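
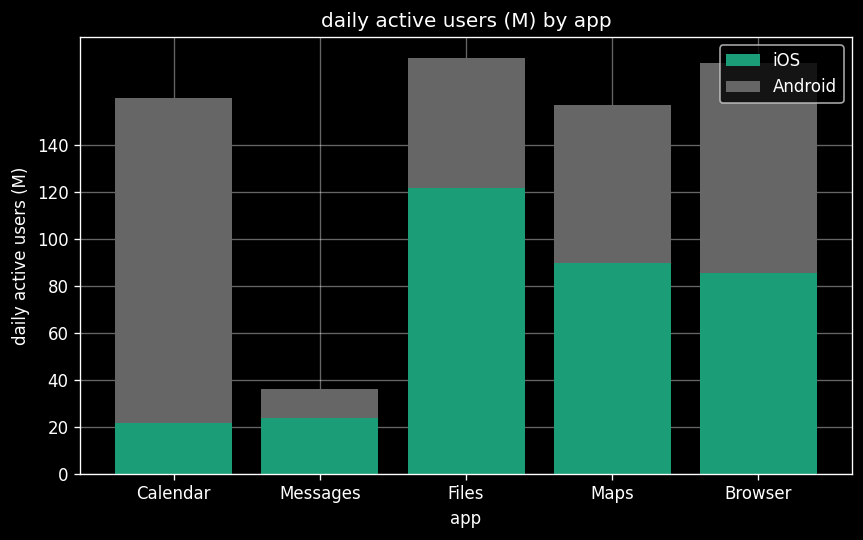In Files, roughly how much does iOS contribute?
≈ 120

iOS top ≈ 120, bottom ≈ 0; segment ≈ 120.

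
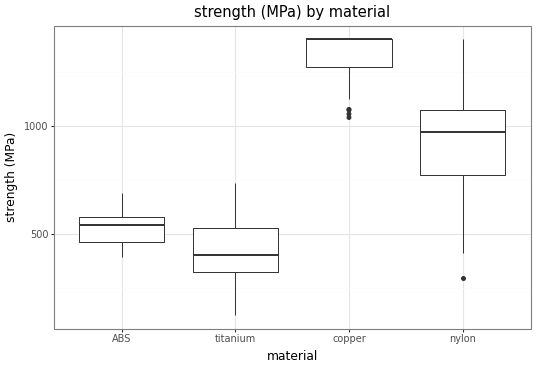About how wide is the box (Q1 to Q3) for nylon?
≈ 300

Q3 ≈ 1100, Q1 ≈ 800; IQR ≈ 300.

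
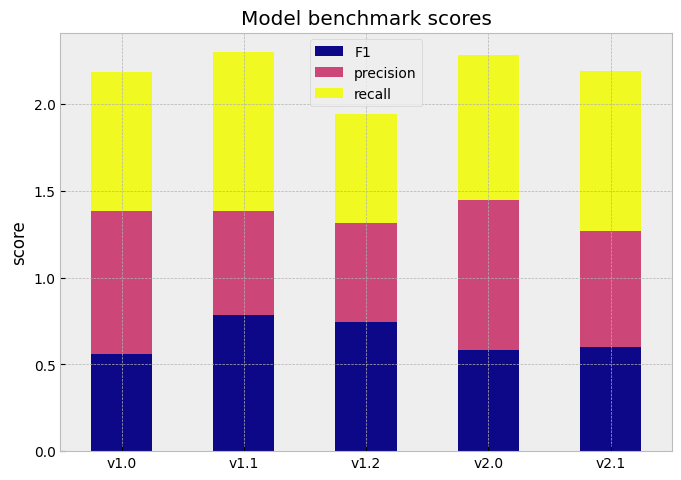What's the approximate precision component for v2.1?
≈ 0.6

precision top ≈ 1.2, bottom ≈ 0.6; segment ≈ 0.6.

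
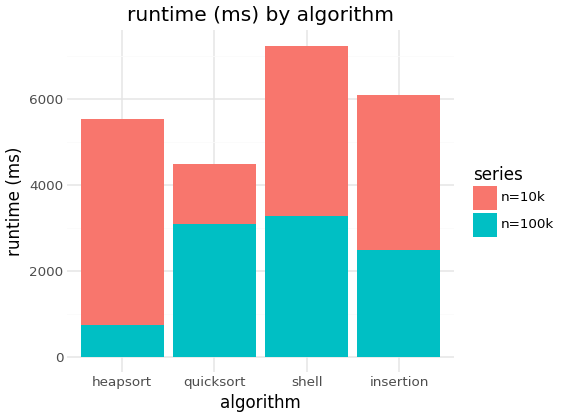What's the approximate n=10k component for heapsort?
≈ 5000

n=10k top ≈ 6000, bottom ≈ 1000; segment ≈ 5000.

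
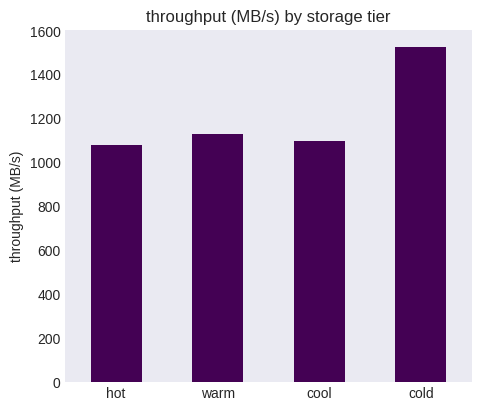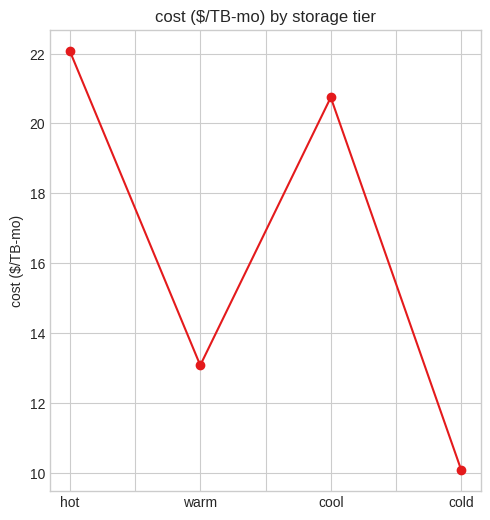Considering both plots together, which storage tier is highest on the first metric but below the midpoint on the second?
cold

Chart 2 median cost ($/TB-mo) ≈ 15; below-median storage tiers: warm, cold. Among those, cold has the highest throughput (MB/s) (≈ 1600).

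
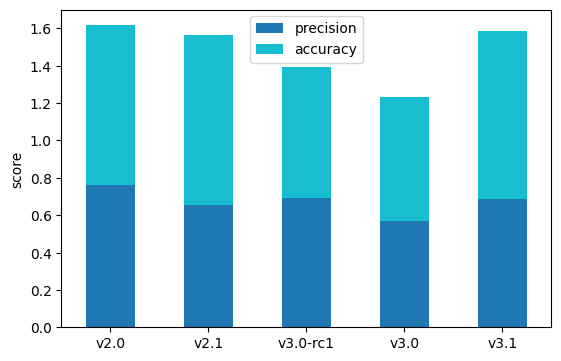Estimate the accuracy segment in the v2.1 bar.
≈ 1.0

accuracy top ≈ 1.6, bottom ≈ 0.6; segment ≈ 1.0.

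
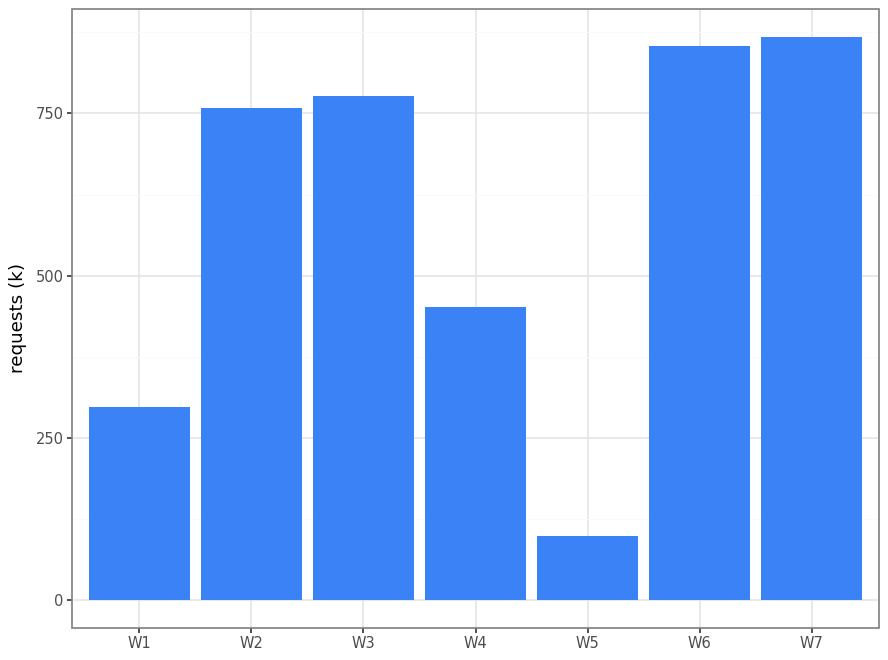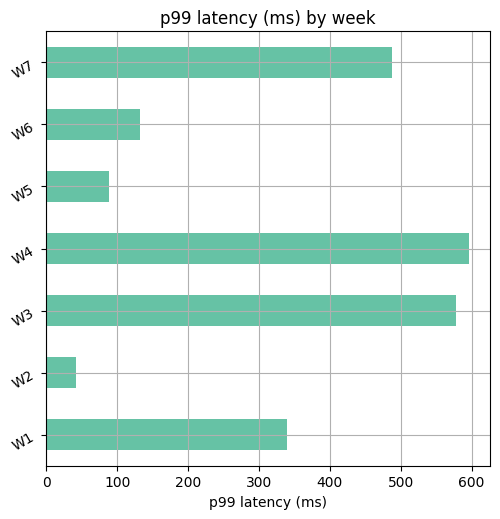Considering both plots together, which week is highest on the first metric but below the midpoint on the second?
Chart 2 median p99 latency (ms) ≈ 300; below-median weeks: W2, W5, W6. Among those, W6 has the highest requests (k) (≈ 900).

W6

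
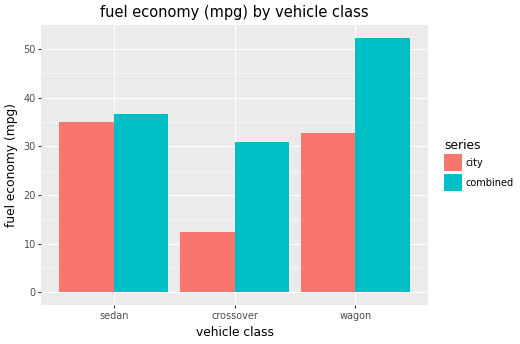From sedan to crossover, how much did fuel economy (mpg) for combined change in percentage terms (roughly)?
sedan ≈ 35, crossover ≈ 30; (30 − 35) / 35 ≈ -14.3%.

≈ -14.3%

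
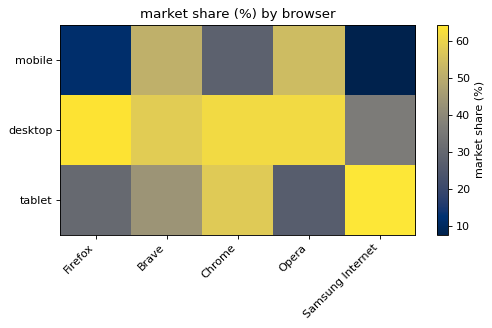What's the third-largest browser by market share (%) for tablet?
Top 4 for tablet: Samsung Internet ≈ 65, Chrome ≈ 55, Brave ≈ 45, Firefox ≈ 30.

Brave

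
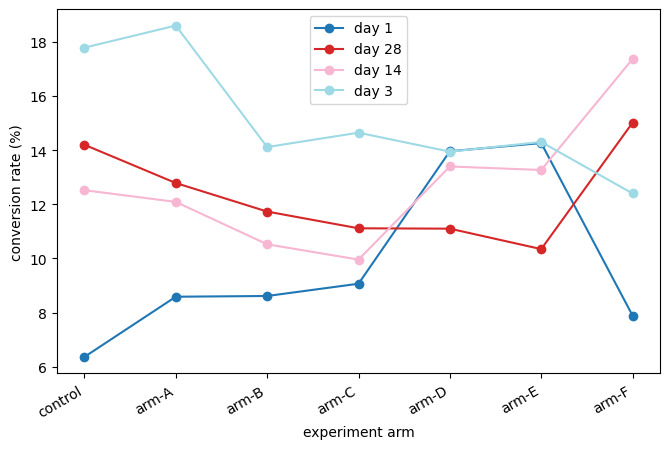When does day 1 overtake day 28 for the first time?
arm-C: day 1 ≈ 10 vs day 28 ≈ 12 (not yet); arm-D: day 1 ≈ 14 vs day 28 ≈ 12 (first crossover).

arm-D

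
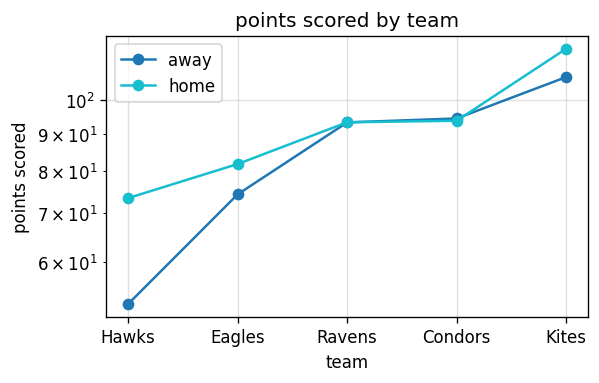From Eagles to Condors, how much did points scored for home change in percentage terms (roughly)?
Eagles ≈ 80, Condors ≈ 90; (90 − 80) / 80 ≈ +12.5%.

≈ +12.5%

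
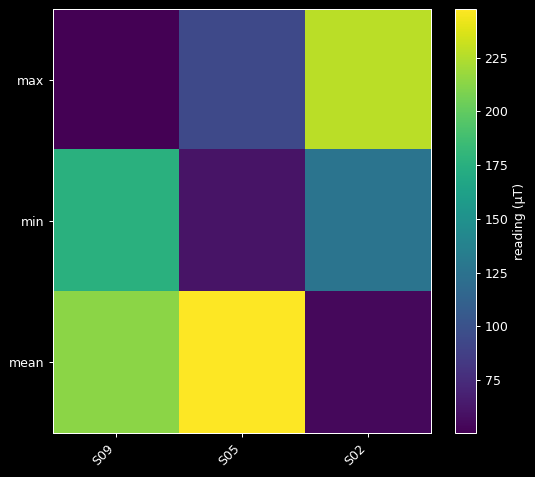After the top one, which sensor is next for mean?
Top 3 for mean: S05 ≈ 240, S09 ≈ 220, S02 ≈ 60.

S09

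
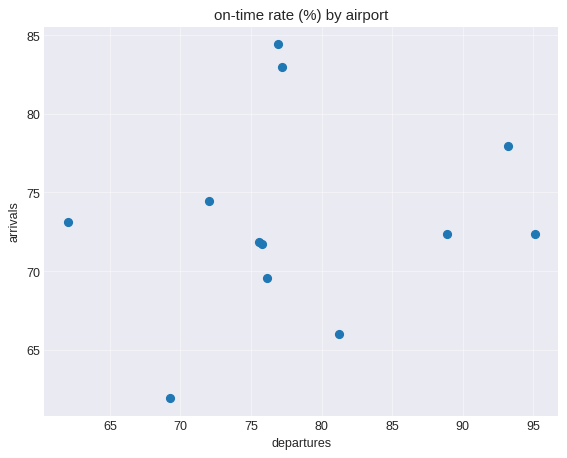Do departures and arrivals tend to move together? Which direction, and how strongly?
Points are roughly uncorrelated; weak (|r| ≈ 0.2).

no clear correlation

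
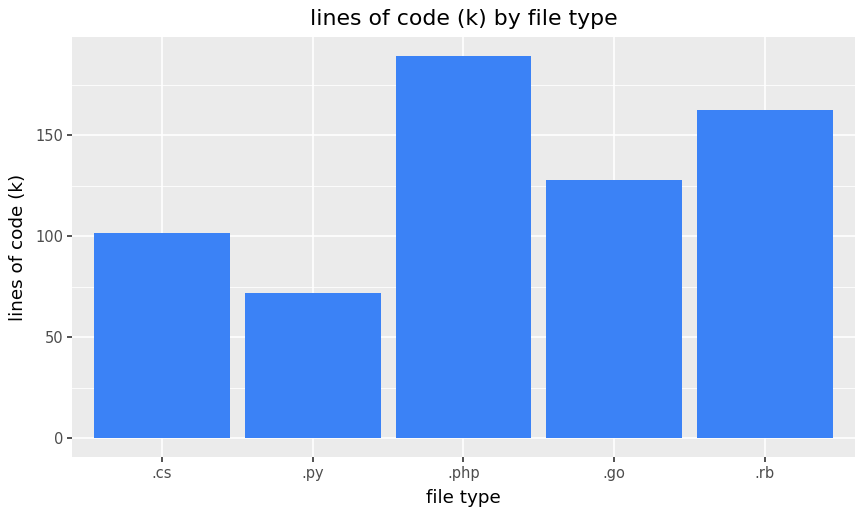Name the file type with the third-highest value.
Top 4: .php ≈ 180, .rb ≈ 160, .go ≈ 120, .cs ≈ 100.

.go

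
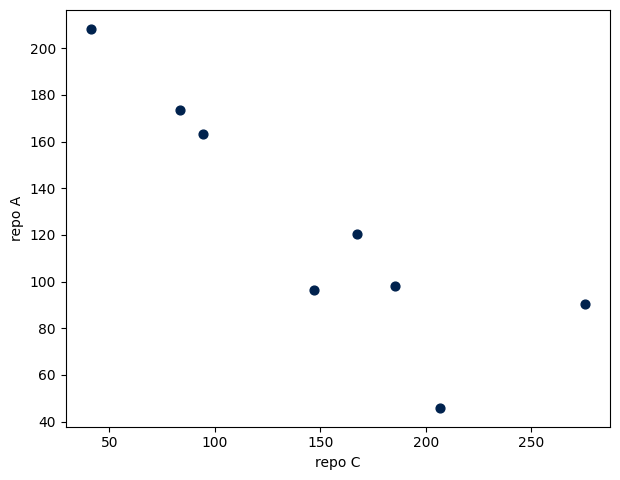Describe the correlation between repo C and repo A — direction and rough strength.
Points are negatively correlated; strong (|r| ≈ 0.9).

negative, strong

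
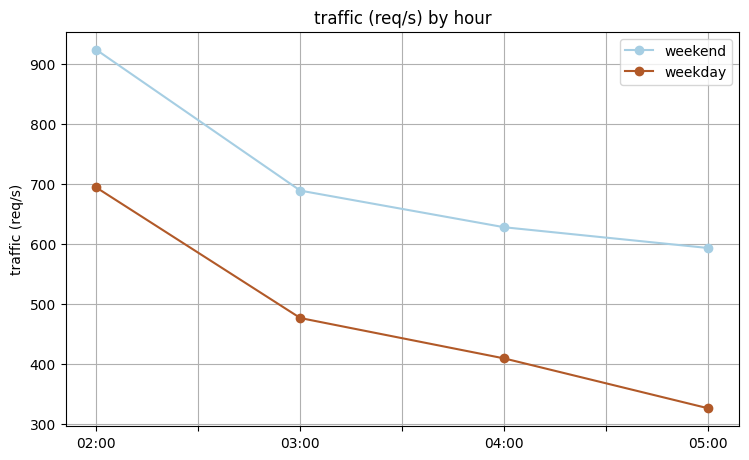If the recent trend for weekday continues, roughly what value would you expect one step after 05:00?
Last three: 500, 400, 350 → slope ≈ -75/step → next ≈ 275.

≈ 275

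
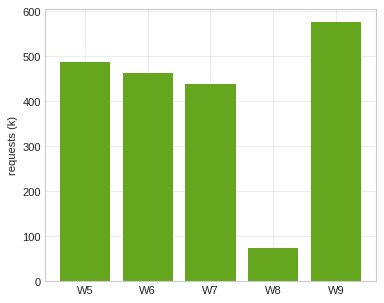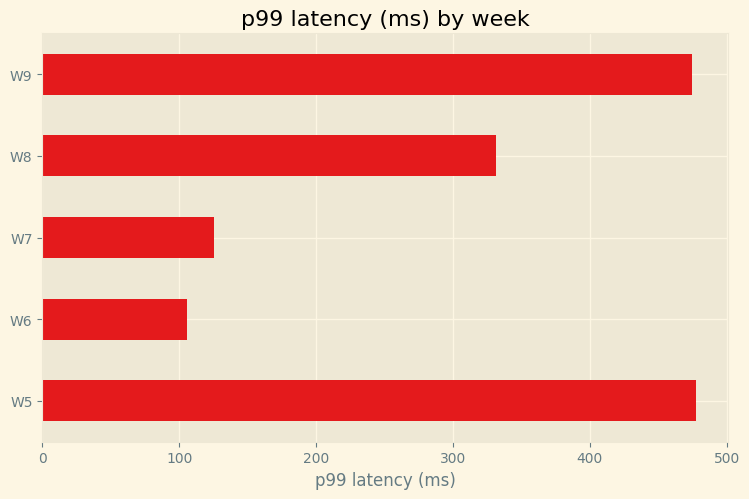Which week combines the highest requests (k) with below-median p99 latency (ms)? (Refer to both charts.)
Chart 2 median p99 latency (ms) ≈ 350; below-median weeks: W6, W7. Among those, W6 has the highest requests (k) (≈ 500).

W6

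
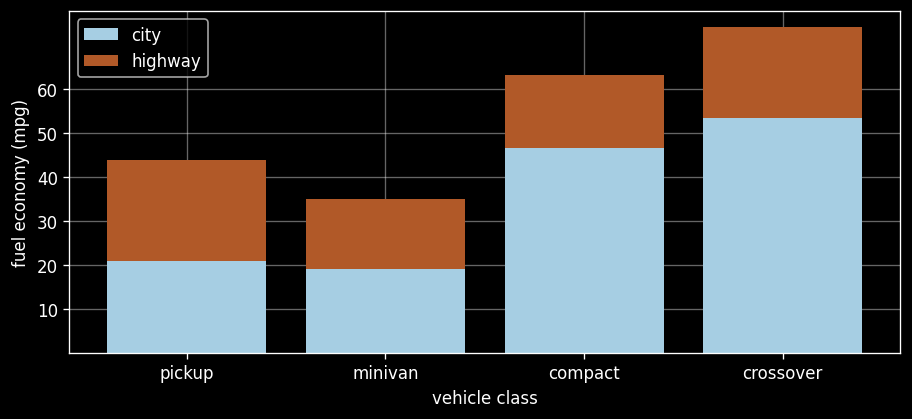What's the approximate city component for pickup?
≈ 20

city top ≈ 20, bottom ≈ 0; segment ≈ 20.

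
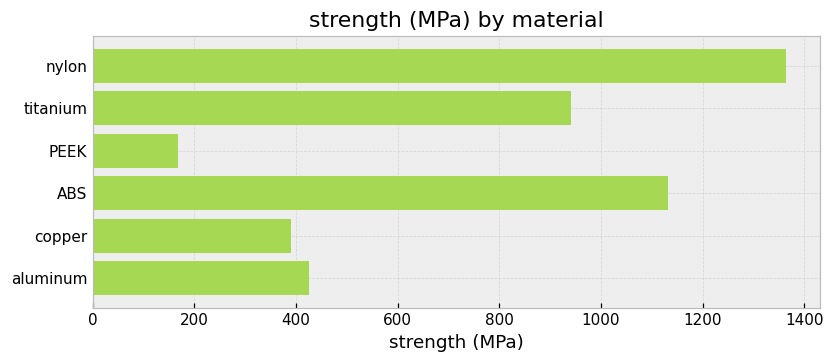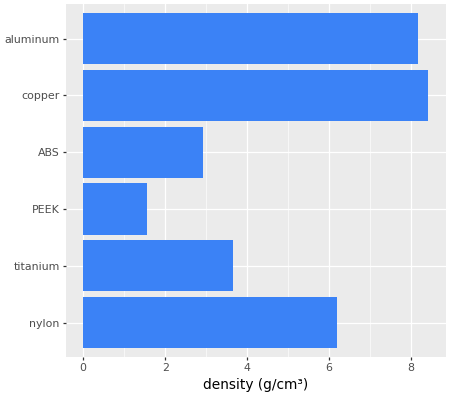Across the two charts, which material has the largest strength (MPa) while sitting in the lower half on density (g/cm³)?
ABS

Chart 2 median density (g/cm³) ≈ 5; below-median materials: titanium, PEEK, ABS. Among those, ABS has the highest strength (MPa) (≈ 1200).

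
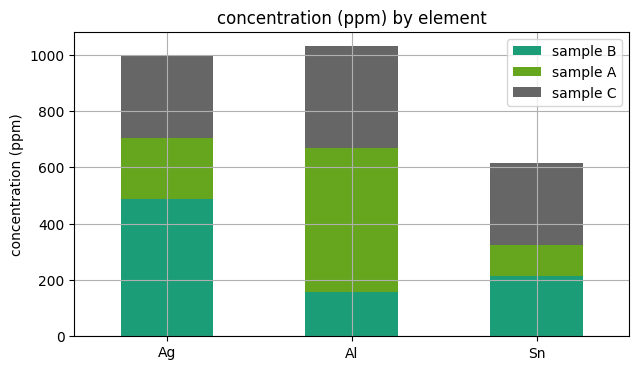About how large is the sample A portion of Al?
≈ 500

sample A top ≈ 700, bottom ≈ 200; segment ≈ 500.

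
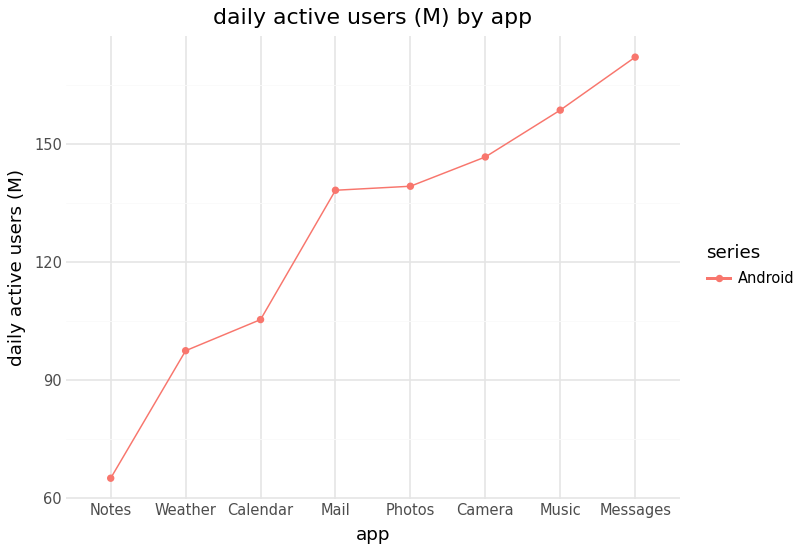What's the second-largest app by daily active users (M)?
Music

Top 3: Messages ≈ 170, Music ≈ 160, Camera ≈ 150.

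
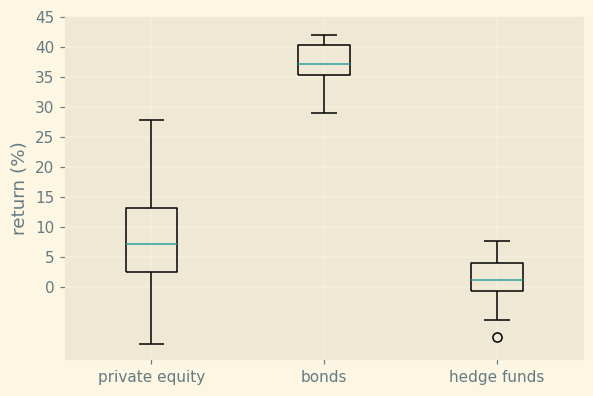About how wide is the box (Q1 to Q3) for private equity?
Q3 ≈ 15, Q1 ≈ 5; IQR ≈ 10.

≈ 10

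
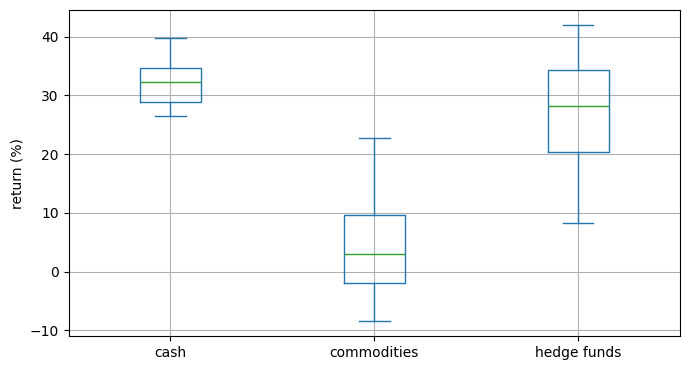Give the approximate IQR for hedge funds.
Q3 ≈ 35, Q1 ≈ 20; IQR ≈ 15.

≈ 15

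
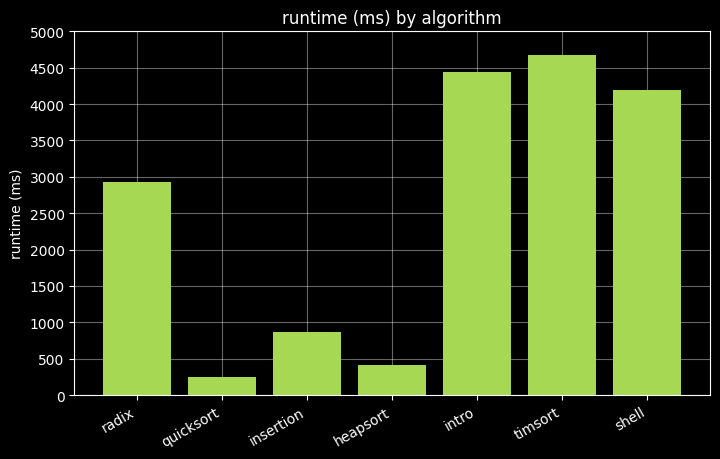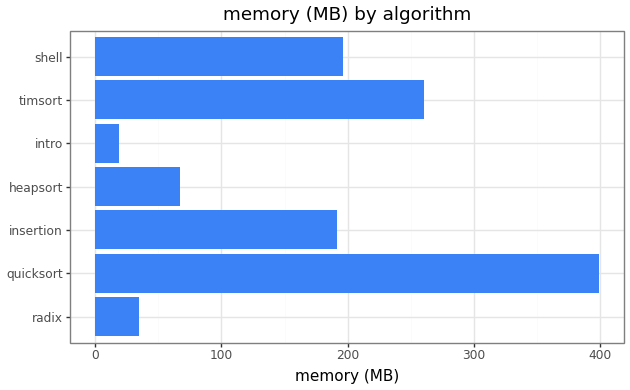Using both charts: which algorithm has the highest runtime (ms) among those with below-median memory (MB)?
Chart 2 median memory (MB) ≈ 200; below-median algorithms: radix, heapsort, intro. Among those, intro has the highest runtime (ms) (≈ 4500).

intro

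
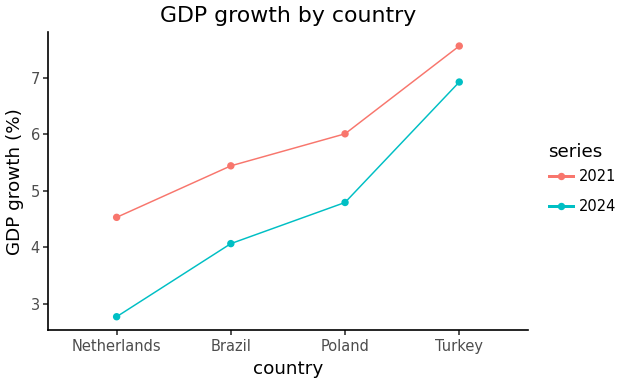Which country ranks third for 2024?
Top 4 for 2024: Turkey ≈ 7.0, Poland ≈ 5.0, Brazil ≈ 4.0, Netherlands ≈ 3.0.

Brazil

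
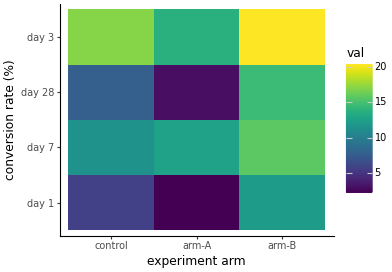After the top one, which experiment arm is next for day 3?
Top 3 for day 3: arm-B ≈ 20, control ≈ 18, arm-A ≈ 14.

control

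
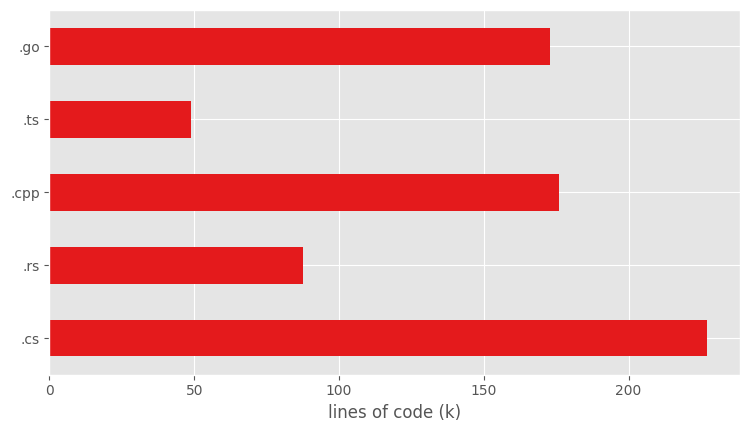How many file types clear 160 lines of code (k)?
Above 160: .cs, .cpp, .go.

3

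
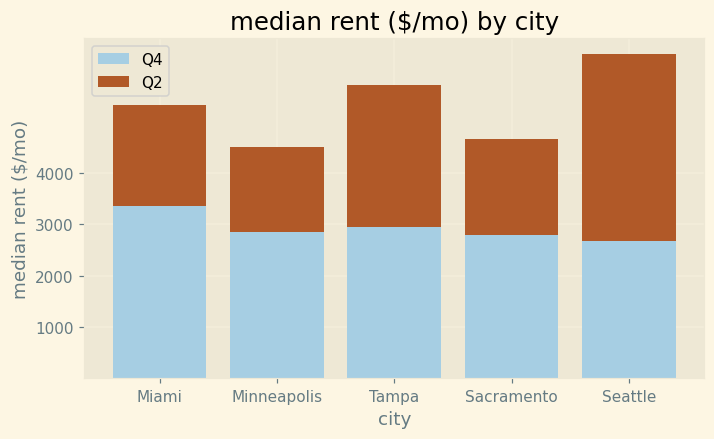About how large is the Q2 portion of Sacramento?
≈ 2000

Q2 top ≈ 5000, bottom ≈ 3000; segment ≈ 2000.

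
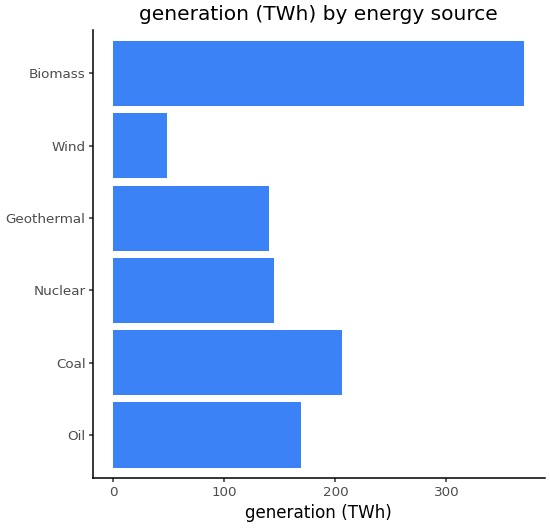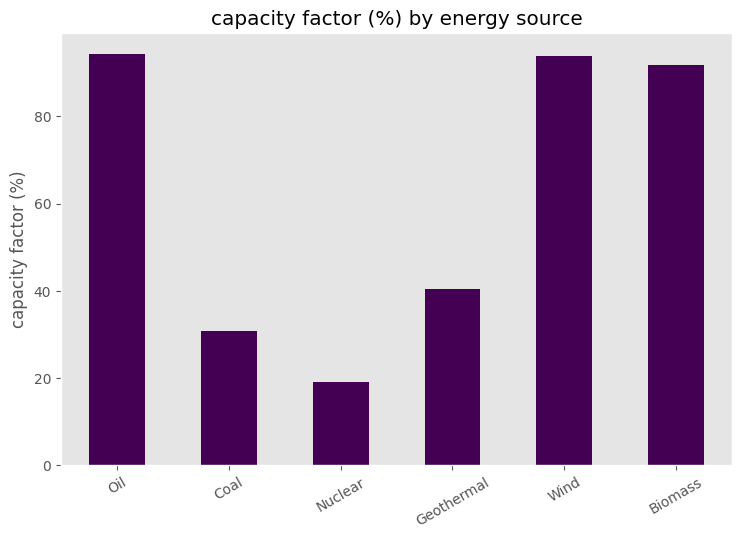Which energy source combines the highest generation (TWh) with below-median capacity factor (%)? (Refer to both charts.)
Chart 2 median capacity factor (%) ≈ 70; below-median energy sources: Coal, Nuclear, Geothermal. Among those, Coal has the highest generation (TWh) (≈ 200).

Coal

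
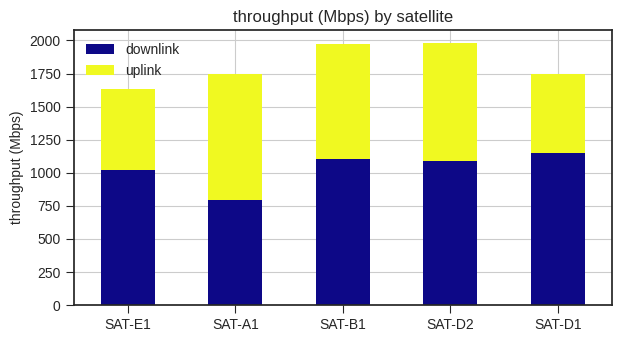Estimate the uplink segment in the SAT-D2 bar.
uplink top ≈ 2000, bottom ≈ 1000; segment ≈ 1000.

≈ 1000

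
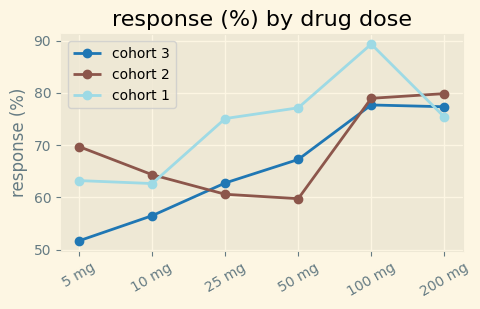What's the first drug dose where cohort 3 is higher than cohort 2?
25 mg

10 mg: cohort 3 ≈ 55 vs cohort 2 ≈ 65 (not yet); 25 mg: cohort 3 ≈ 65 vs cohort 2 ≈ 60 (first crossover).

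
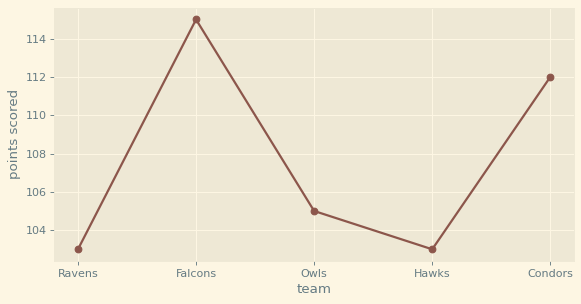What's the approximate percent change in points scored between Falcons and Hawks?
Falcons ≈ 115, Hawks ≈ 103; (103 − 115) / 115 ≈ -10.4%.

≈ -10.4%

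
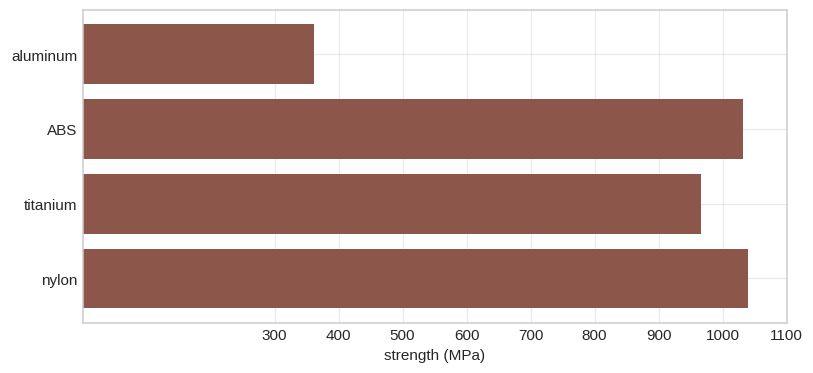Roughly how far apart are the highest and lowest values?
≈ 600

Max nylon ≈ 1000, min aluminum ≈ 400; range ≈ 600.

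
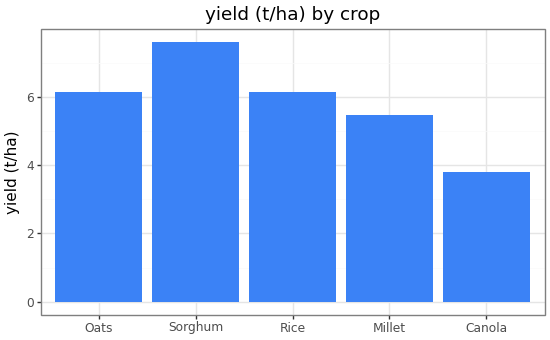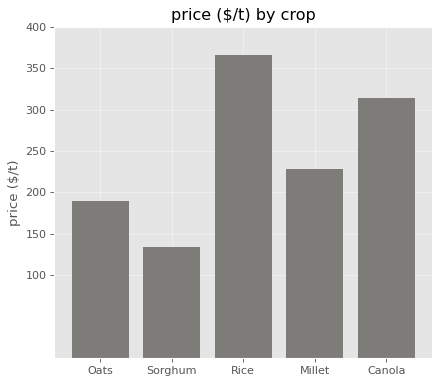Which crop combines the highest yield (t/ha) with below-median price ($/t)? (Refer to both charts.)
Chart 2 median price ($/t) ≈ 250; below-median crops: Oats, Sorghum. Among those, Sorghum has the highest yield (t/ha) (≈ 8).

Sorghum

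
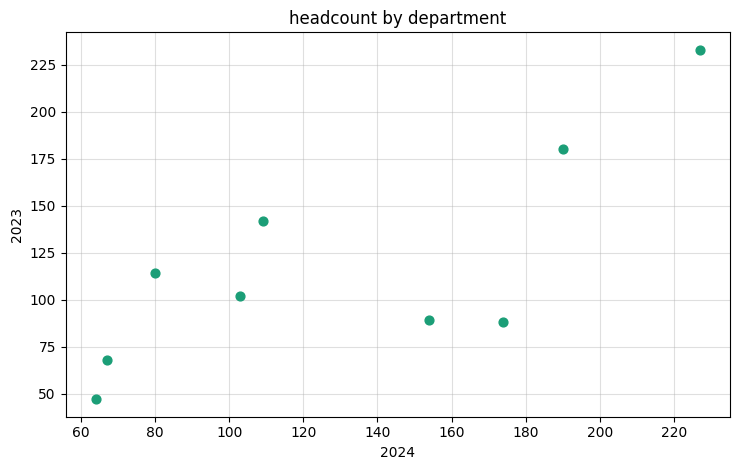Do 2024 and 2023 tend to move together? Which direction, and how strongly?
Points are positively correlated; strong (|r| ≈ 0.8).

positive, strong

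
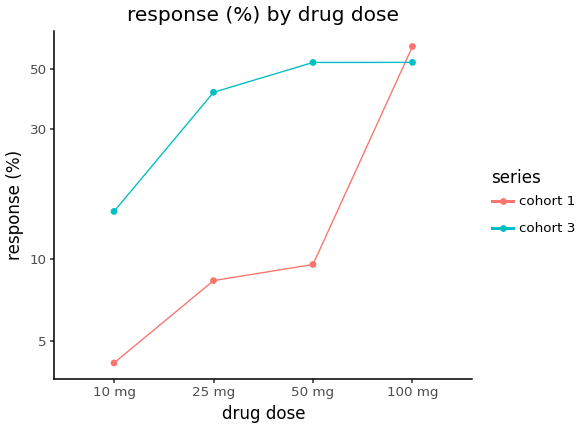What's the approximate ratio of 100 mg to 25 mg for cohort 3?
100 mg ≈ 55, 25 mg ≈ 40; 55/40 ≈ 1.38.

≈ 1.38×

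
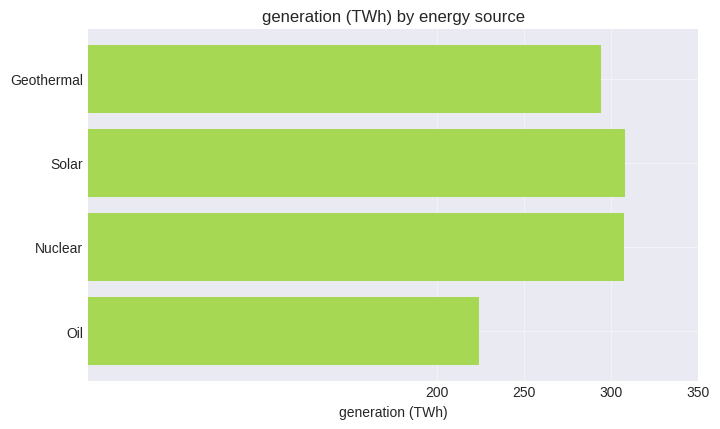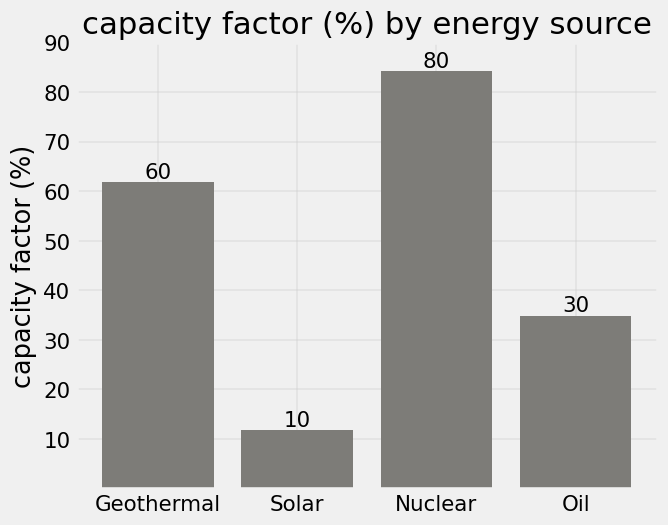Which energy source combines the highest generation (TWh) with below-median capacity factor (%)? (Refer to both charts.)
Solar

Chart 2 median capacity factor (%) ≈ 50; below-median energy sources: Solar, Oil. Among those, Solar has the highest generation (TWh) (≈ 300).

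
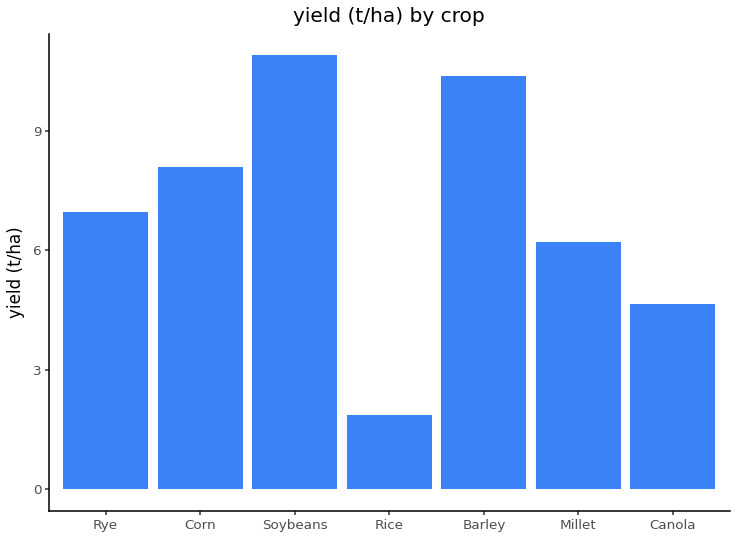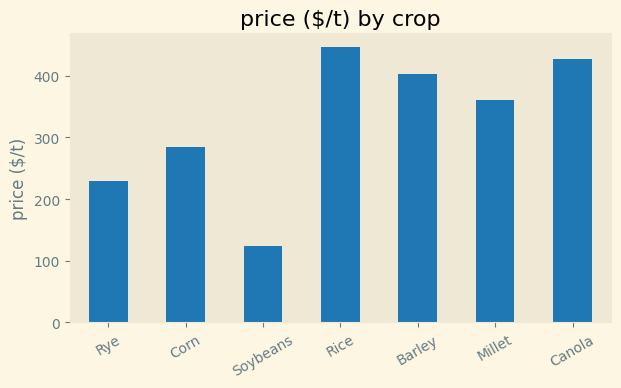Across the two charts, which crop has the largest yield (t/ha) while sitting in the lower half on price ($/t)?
Chart 2 median price ($/t) ≈ 350; below-median crops: Rye, Corn, Soybeans. Among those, Soybeans has the highest yield (t/ha) (≈ 11).

Soybeans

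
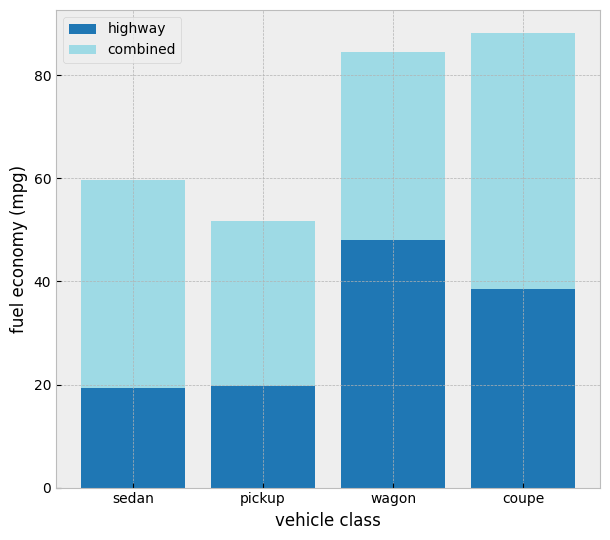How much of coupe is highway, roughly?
highway top ≈ 40, bottom ≈ 0; segment ≈ 40.

≈ 40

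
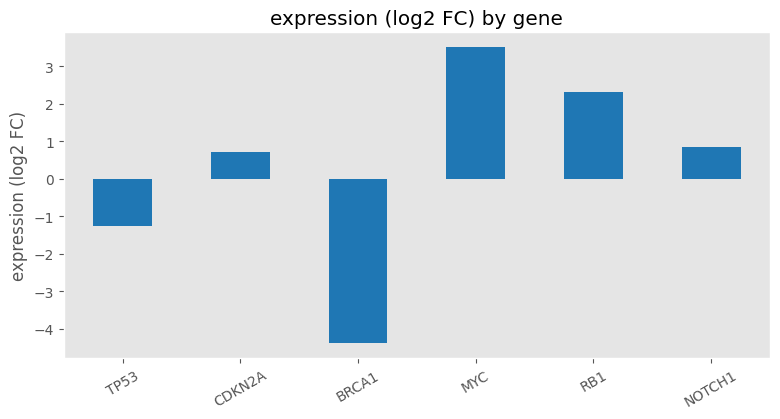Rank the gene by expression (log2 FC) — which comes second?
RB1

Top 3: MYC ≈ 4, RB1 ≈ 2, NOTCH1 ≈ 1.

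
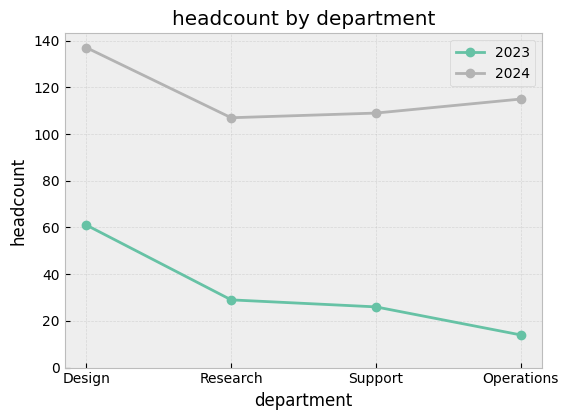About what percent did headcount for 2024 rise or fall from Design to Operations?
Design ≈ 140, Operations ≈ 120; (120 − 140) / 140 ≈ -14.3%.

≈ -14.3%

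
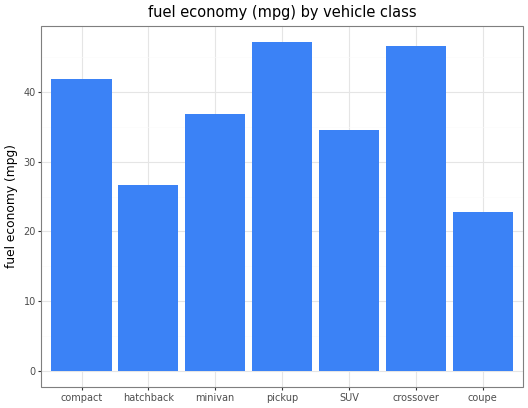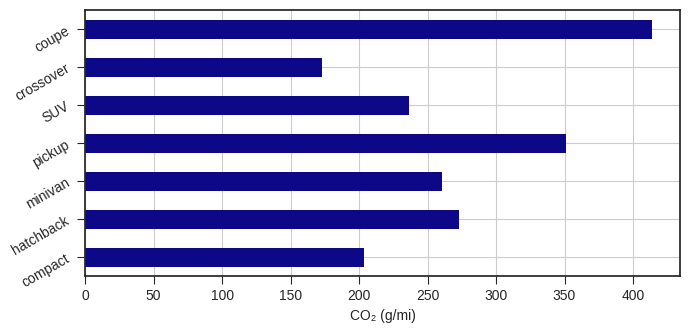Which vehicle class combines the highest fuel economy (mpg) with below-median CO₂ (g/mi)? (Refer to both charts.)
Chart 2 median CO₂ (g/mi) ≈ 250; below-median vehicle classes: compact, SUV, crossover. Among those, crossover has the highest fuel economy (mpg) (≈ 45).

crossover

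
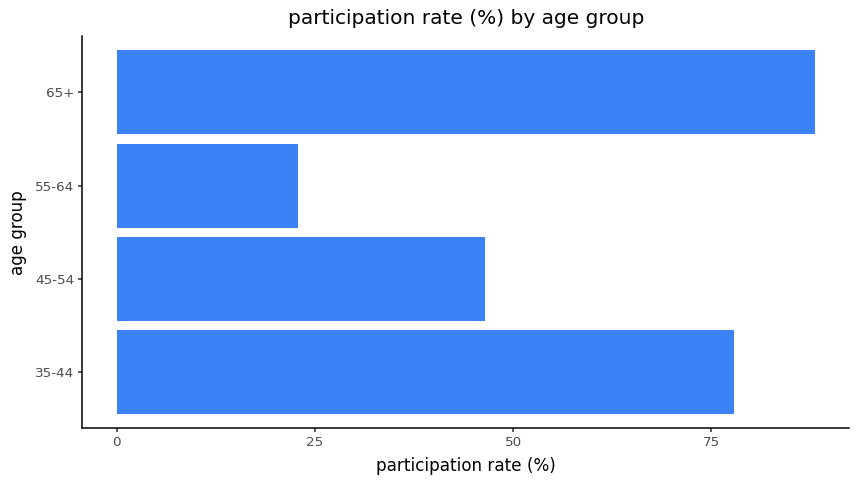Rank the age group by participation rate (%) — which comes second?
Top 3: 65+ ≈ 90, 35-44 ≈ 80, 45-54 ≈ 50.

35-44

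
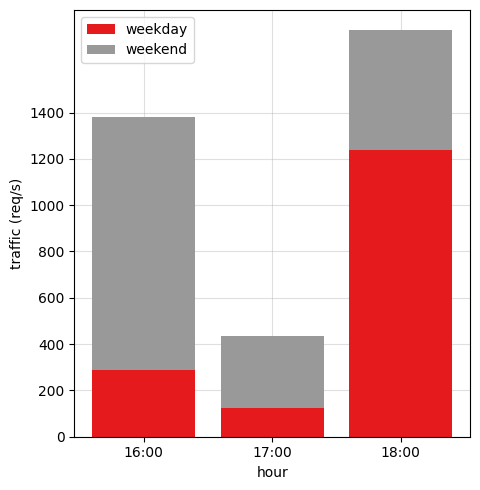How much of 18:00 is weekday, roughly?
weekday top ≈ 1200, bottom ≈ 0; segment ≈ 1200.

≈ 1200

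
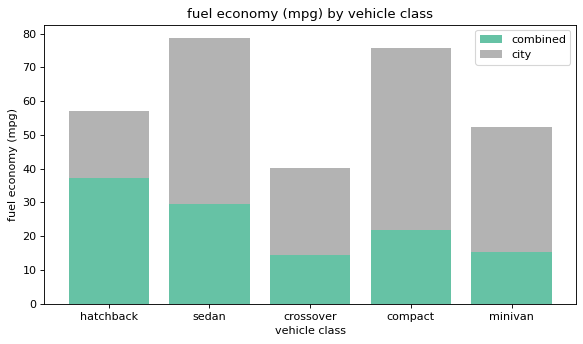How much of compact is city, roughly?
city top ≈ 80, bottom ≈ 20; segment ≈ 60.

≈ 60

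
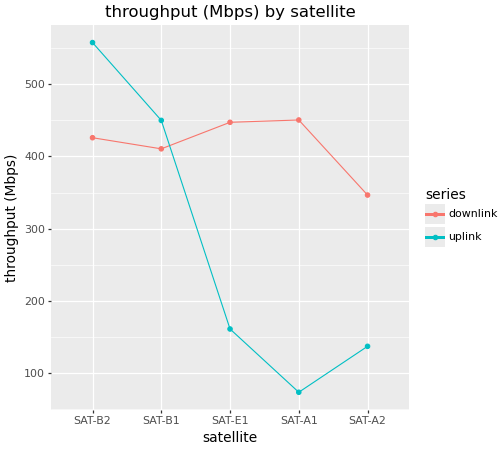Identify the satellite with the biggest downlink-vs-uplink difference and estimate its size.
SAT-A1: downlink ≈ 450, uplink ≈ 50 → gap ≈ 400. Next-largest (SAT-E1) is only ≈ 300.

SAT-A1, ≈ 400 Mbps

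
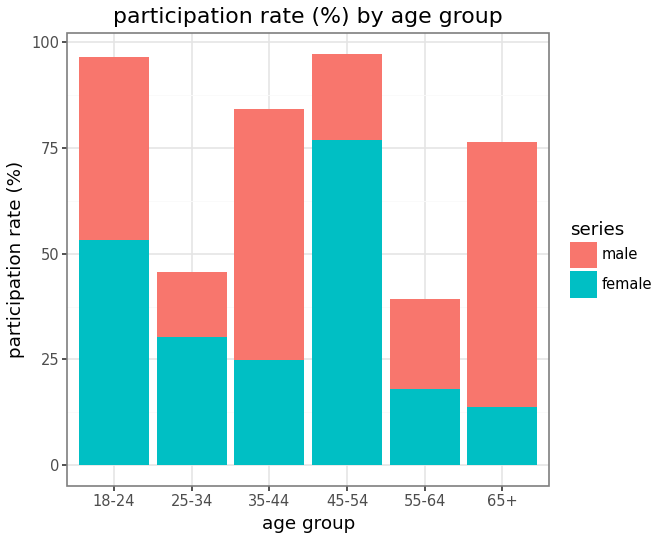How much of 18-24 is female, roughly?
female top ≈ 50, bottom ≈ 0; segment ≈ 50.

≈ 50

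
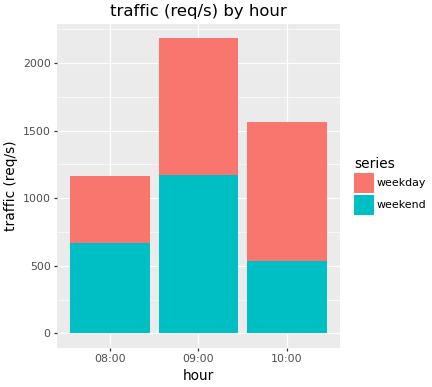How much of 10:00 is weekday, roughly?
≈ 1000

weekday top ≈ 1600, bottom ≈ 600; segment ≈ 1000.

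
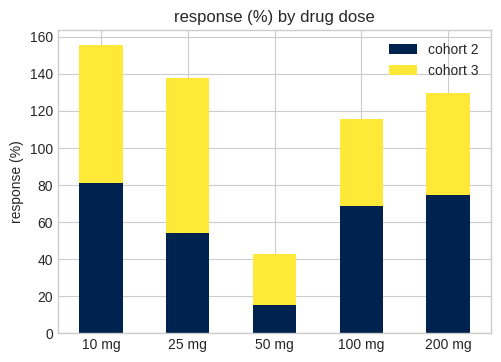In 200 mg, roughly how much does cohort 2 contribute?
≈ 80

cohort 2 top ≈ 80, bottom ≈ 0; segment ≈ 80.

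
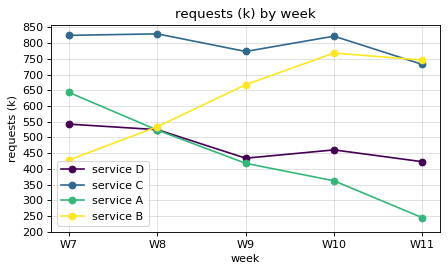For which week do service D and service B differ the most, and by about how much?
W11, ≈ 350 k

W11: service D ≈ 400, service B ≈ 750 → gap ≈ 350. Next-largest (W10) is only ≈ 300.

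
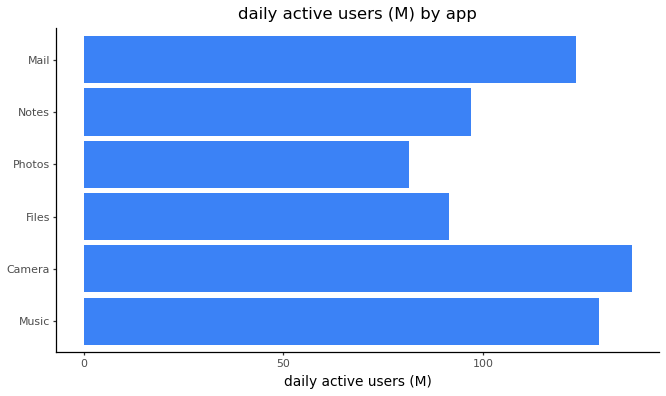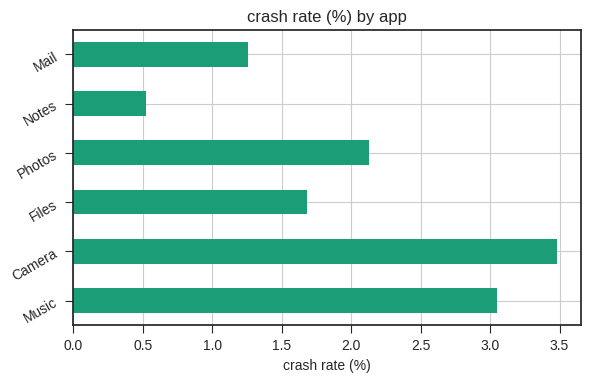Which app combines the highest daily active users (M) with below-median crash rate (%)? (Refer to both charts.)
Mail

Chart 2 median crash rate (%) ≈ 2; below-median apps: Files, Notes, Mail. Among those, Mail has the highest daily active users (M) (≈ 120).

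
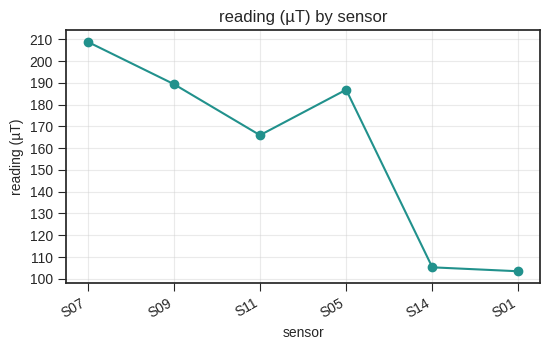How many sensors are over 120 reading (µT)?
4

Above 120: S07, S09, S11, S05.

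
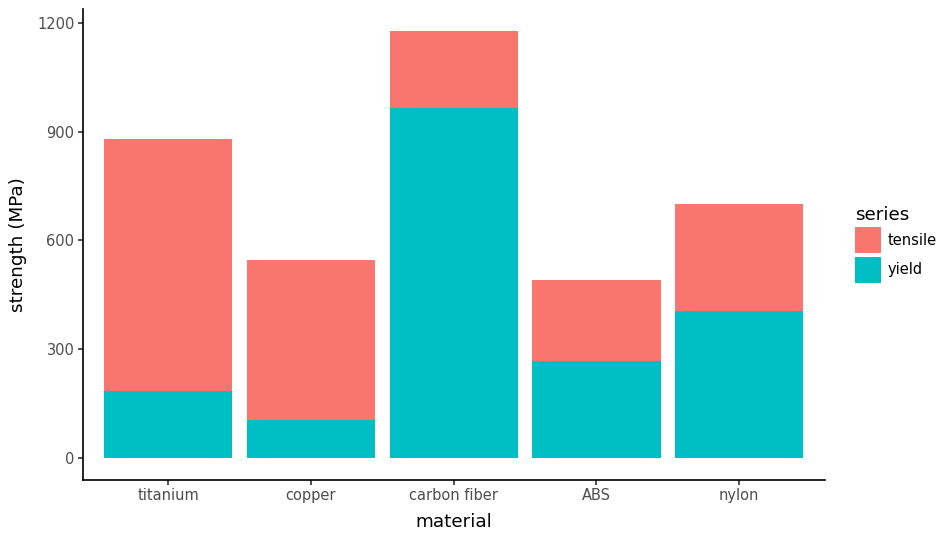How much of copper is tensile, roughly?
≈ 400

tensile top ≈ 500, bottom ≈ 100; segment ≈ 400.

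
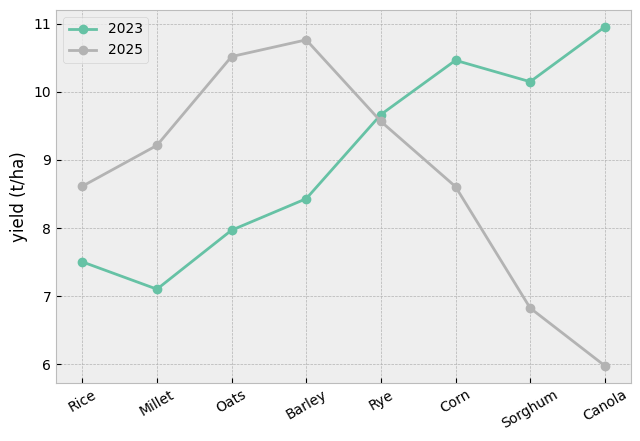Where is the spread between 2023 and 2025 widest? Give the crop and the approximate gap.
Canola, ≈ 5.0 t/ha

Canola: 2023 ≈ 11.0, 2025 ≈ 6.0 → gap ≈ 5.0. Next-largest (Sorghum) is only ≈ 3.0.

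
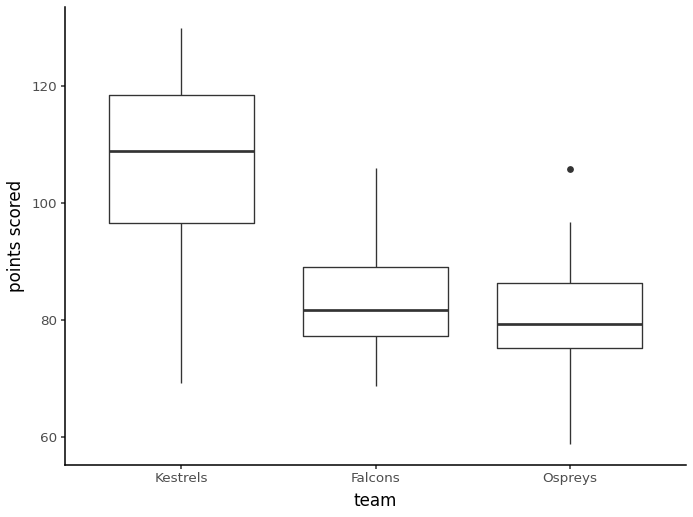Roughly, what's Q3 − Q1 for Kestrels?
Q3 ≈ 120, Q1 ≈ 95; IQR ≈ 25.

≈ 25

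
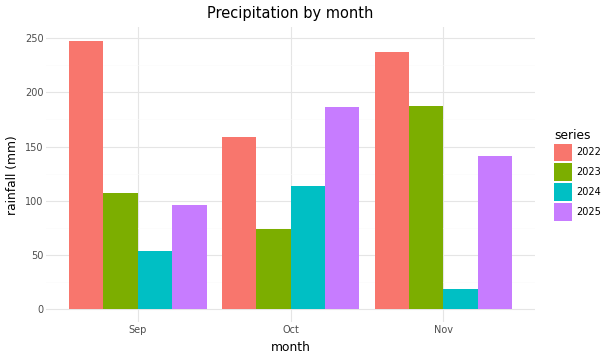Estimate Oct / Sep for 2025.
Oct ≈ 175, Sep ≈ 100; 175/100 ≈ 1.75.

≈ 1.75×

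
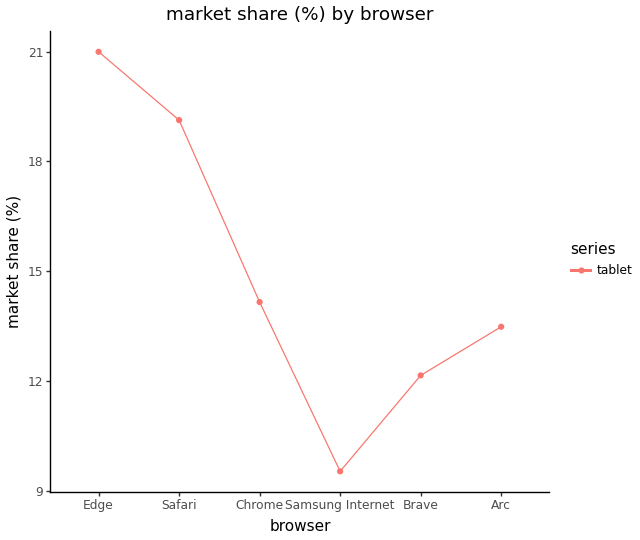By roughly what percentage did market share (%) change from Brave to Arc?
≈ +8.3%

Brave ≈ 12, Arc ≈ 13; (13 − 12) / 12 ≈ +8.3%.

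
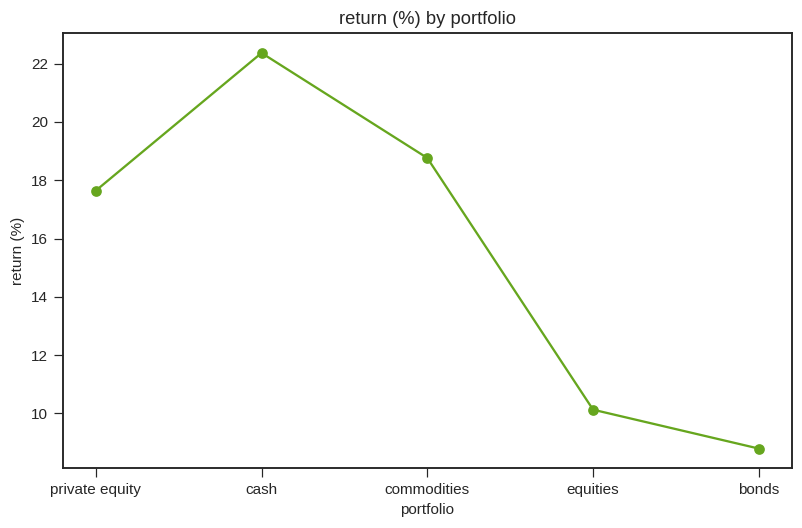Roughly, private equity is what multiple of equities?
private equity ≈ 18, equities ≈ 10; 18/10 ≈ 1.8.

≈ 1.8×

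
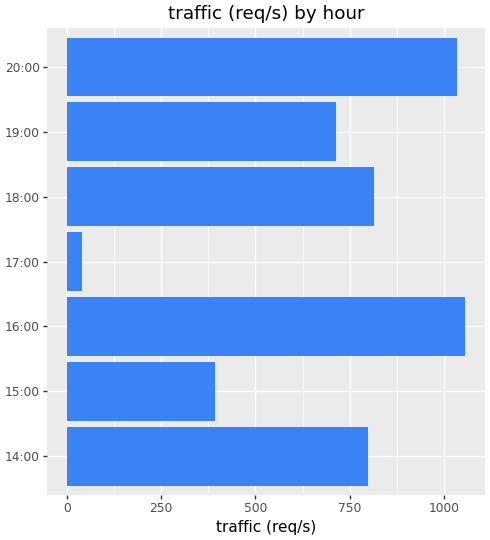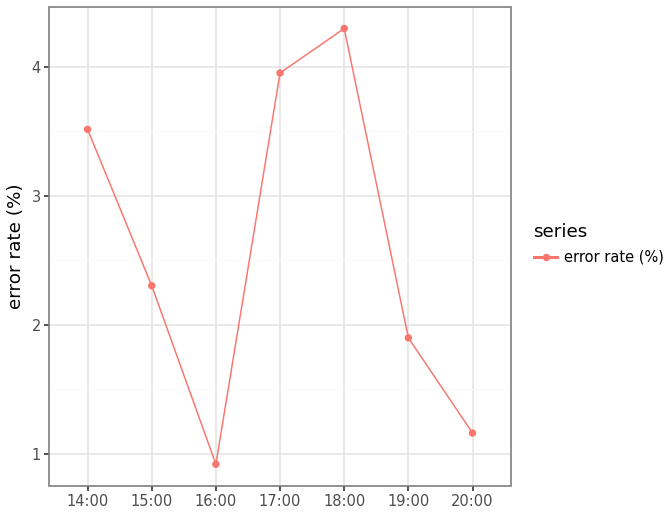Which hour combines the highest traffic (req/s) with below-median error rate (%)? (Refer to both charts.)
Chart 2 median error rate (%) ≈ 2.5; below-median hours: 16:00, 19:00, 20:00. Among those, 16:00 has the highest traffic (req/s) (≈ 1100).

16:00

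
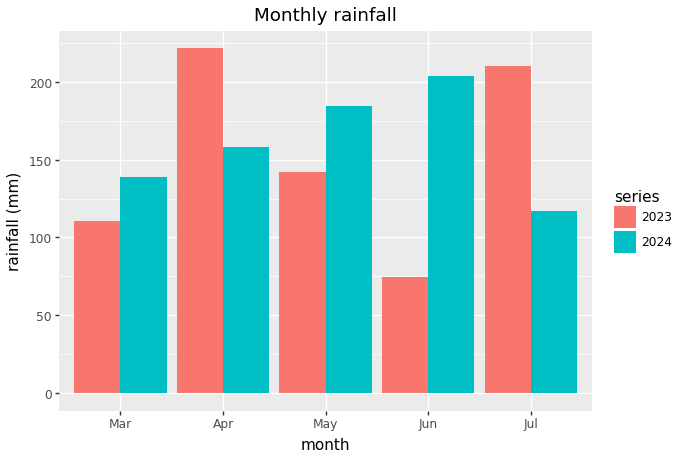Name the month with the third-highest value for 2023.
Top 4 for 2023: Apr ≈ 220, Jul ≈ 200, May ≈ 140, Mar ≈ 120.

May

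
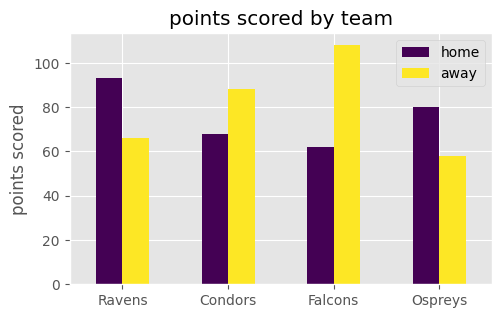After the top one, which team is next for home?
Top 3 for home: Ravens ≈ 90, Ospreys ≈ 80, Condors ≈ 70.

Ospreys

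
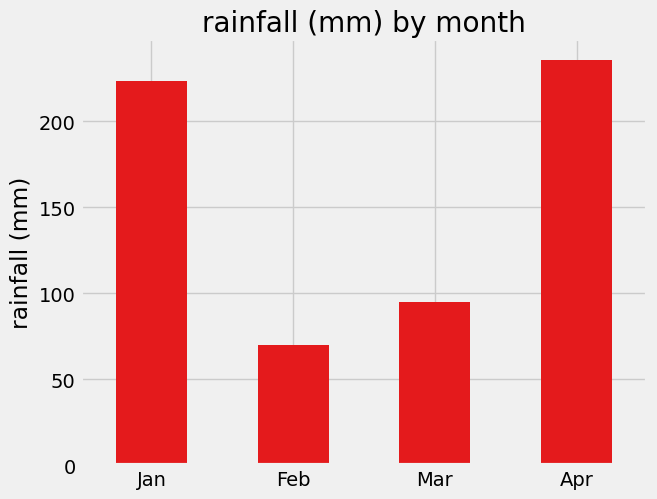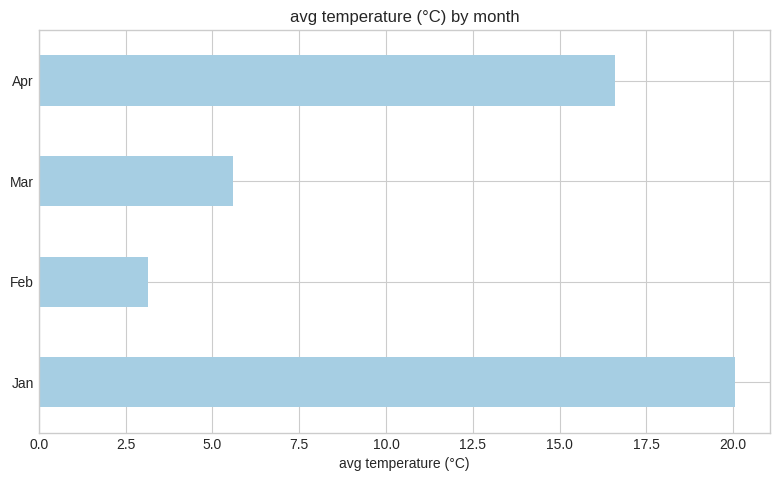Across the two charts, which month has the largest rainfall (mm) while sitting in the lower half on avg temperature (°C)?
Mar

Chart 2 median avg temperature (°C) ≈ 12; below-median months: Feb, Mar. Among those, Mar has the highest rainfall (mm) (≈ 100).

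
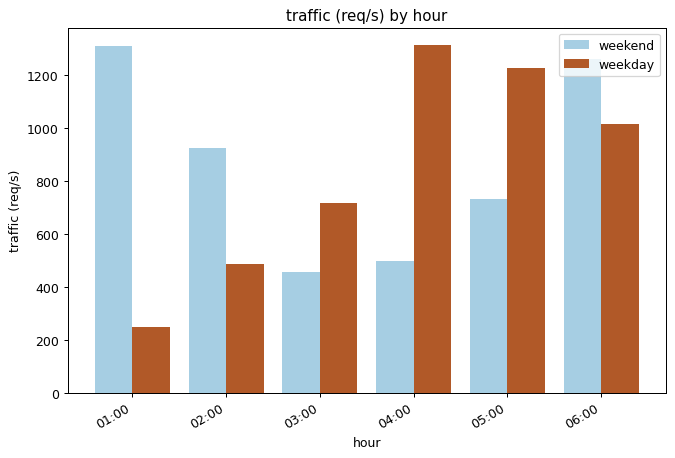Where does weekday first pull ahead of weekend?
02:00: weekday ≈ 400 vs weekend ≈ 1000 (not yet); 03:00: weekday ≈ 800 vs weekend ≈ 400 (first crossover).

03:00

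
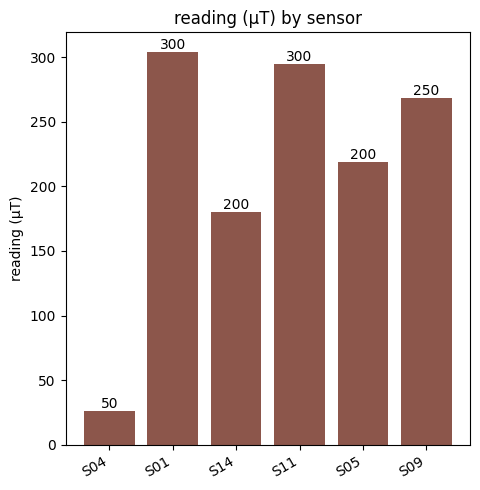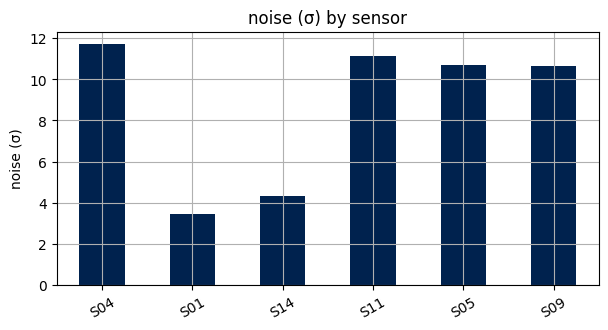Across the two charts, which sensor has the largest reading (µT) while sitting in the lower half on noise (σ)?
S01

Chart 2 median noise (σ) ≈ 10; below-median sensors: S01, S14, S09. Among those, S01 has the highest reading (µT) (≈ 300).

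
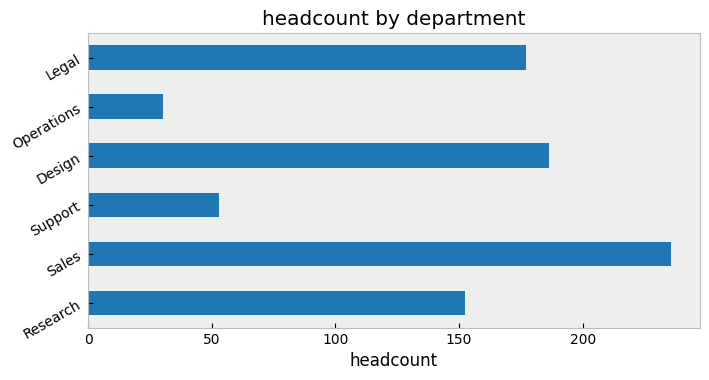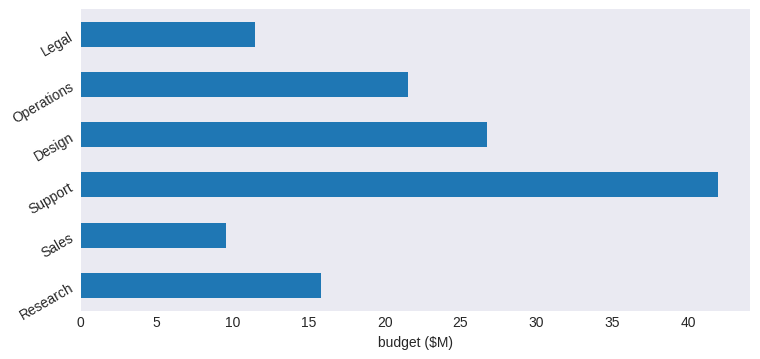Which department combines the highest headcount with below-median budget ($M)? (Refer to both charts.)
Sales

Chart 2 median budget ($M) ≈ 20; below-median departments: Research, Sales, Legal. Among those, Sales has the highest headcount (≈ 225).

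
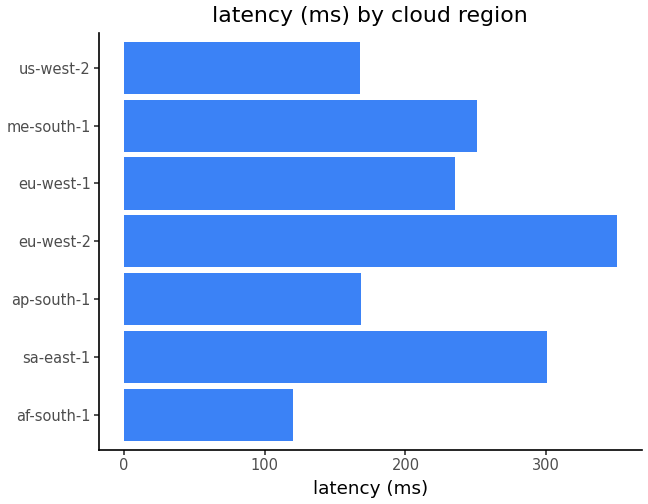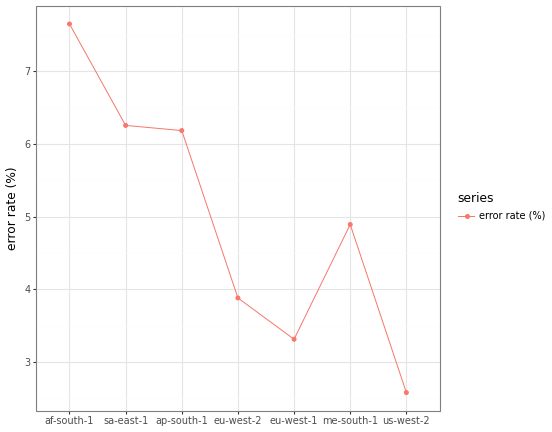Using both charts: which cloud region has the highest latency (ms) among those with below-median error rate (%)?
Chart 2 median error rate (%) ≈ 5; below-median cloud regions: eu-west-2, eu-west-1, us-west-2. Among those, eu-west-2 has the highest latency (ms) (≈ 350).

eu-west-2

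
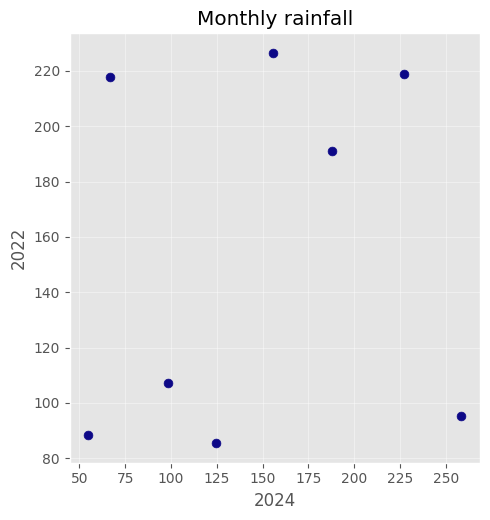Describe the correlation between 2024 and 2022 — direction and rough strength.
no clear correlation

Points are roughly uncorrelated; weak (|r| ≈ 0.2).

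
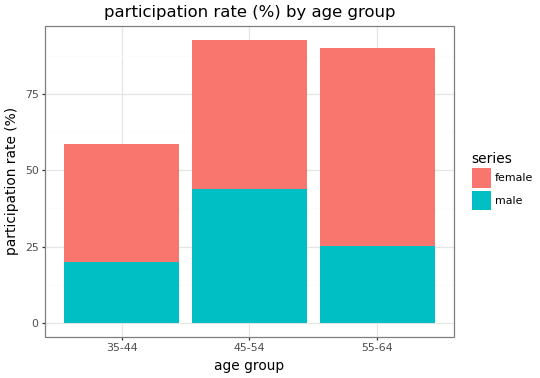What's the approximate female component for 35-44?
female top ≈ 60, bottom ≈ 20; segment ≈ 40.

≈ 40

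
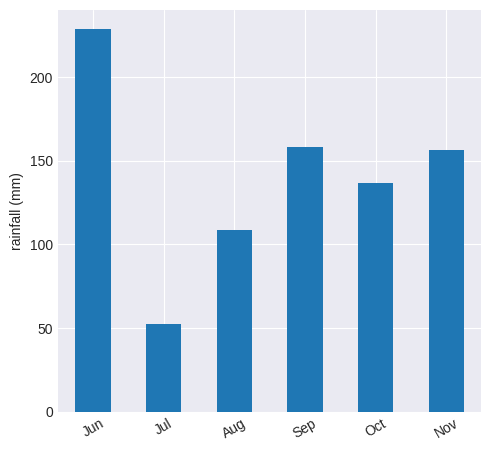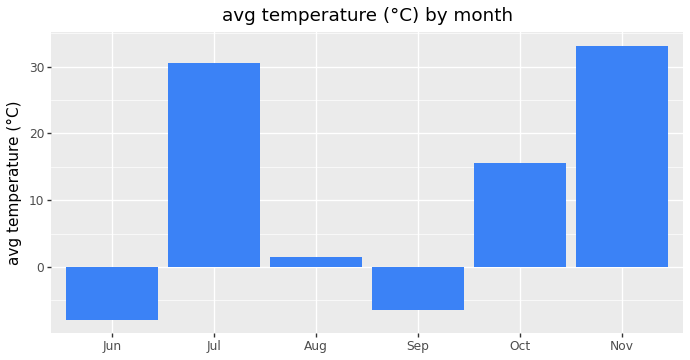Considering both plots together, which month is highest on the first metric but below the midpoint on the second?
Jun

Chart 2 median avg temperature (°C) ≈ 10; below-median months: Jun, Aug, Sep. Among those, Jun has the highest rainfall (mm) (≈ 225).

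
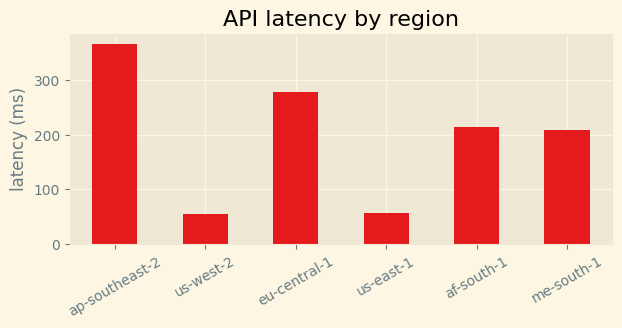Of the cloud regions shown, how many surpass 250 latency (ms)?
Above 250: ap-southeast-2, eu-central-1.

2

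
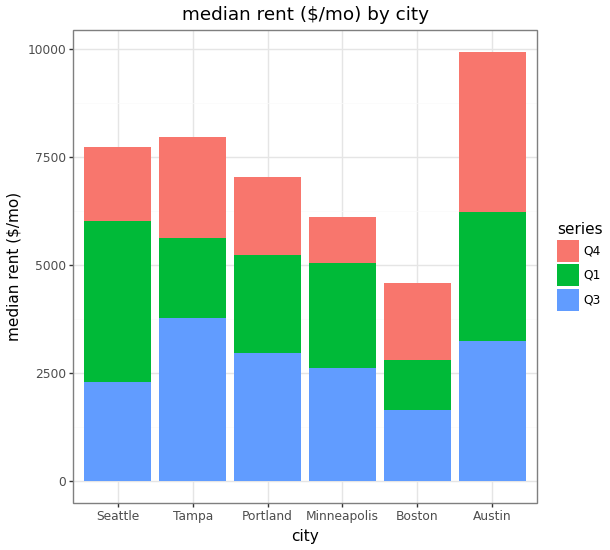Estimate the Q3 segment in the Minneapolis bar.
≈ 3000

Q3 top ≈ 3000, bottom ≈ 0; segment ≈ 3000.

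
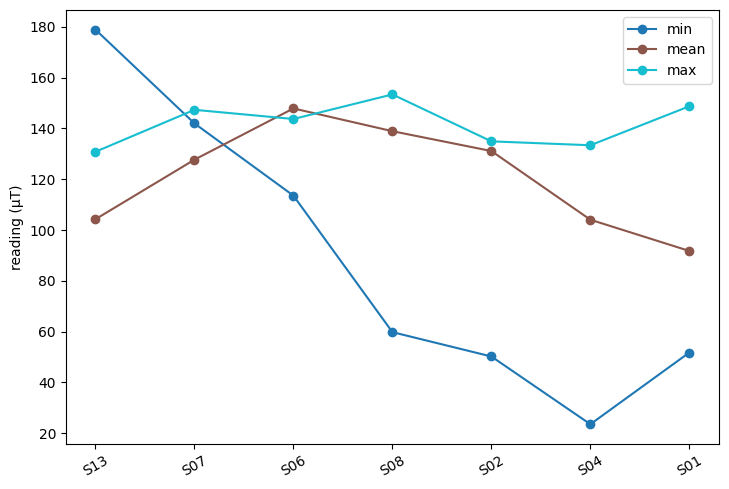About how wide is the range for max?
≈ 20

Max S08 ≈ 160, min S13 ≈ 140; range ≈ 20.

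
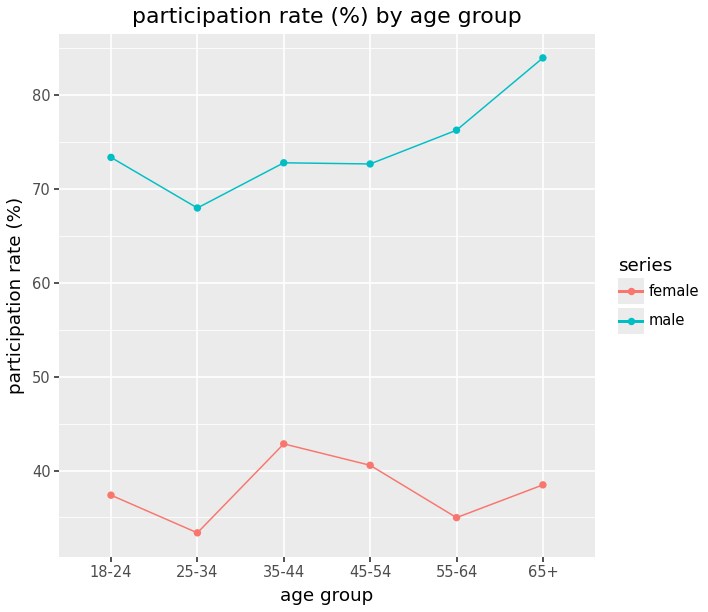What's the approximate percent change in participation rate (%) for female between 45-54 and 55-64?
45-54 ≈ 40, 55-64 ≈ 35; (35 − 40) / 40 ≈ -12.5%.

≈ -12.5%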